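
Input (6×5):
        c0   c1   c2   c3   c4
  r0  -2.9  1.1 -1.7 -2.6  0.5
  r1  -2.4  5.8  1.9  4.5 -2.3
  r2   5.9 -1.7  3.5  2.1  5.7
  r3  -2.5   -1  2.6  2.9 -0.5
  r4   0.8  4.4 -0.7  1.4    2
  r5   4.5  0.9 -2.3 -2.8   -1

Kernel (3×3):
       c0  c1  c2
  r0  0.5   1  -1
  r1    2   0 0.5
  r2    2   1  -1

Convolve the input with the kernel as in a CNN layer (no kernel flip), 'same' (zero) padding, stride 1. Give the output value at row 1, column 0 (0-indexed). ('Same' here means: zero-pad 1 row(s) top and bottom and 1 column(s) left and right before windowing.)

6.5

The receptive field on the zero-padded input at this output position is [0 -2.9 1.1 / 0 -2.4 5.8 / 0 5.9 -1.7]. Elementwise product with the kernel and sum: 0·0.5 + -2.9·1 + 1.1·-1 + 0·2 + 5.8·0.5 + 0·2 + 5.9·1 + -1.7·-1.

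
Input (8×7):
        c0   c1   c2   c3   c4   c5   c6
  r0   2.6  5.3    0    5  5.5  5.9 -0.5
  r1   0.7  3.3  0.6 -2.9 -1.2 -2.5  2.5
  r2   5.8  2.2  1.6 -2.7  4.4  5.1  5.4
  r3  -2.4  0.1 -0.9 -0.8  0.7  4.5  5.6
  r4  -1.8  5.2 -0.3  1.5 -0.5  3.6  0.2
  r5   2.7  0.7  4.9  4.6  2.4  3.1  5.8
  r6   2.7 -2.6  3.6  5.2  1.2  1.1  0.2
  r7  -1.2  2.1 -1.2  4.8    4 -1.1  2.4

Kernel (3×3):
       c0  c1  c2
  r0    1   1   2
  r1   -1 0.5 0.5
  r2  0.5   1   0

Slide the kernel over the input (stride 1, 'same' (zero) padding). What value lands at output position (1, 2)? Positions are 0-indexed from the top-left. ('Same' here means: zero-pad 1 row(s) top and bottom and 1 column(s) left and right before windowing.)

13.55

The receptive field on the zero-padded input at this output position is [5.3 0 5 / 3.3 0.6 -2.9 / 2.2 1.6 -2.7]. Elementwise product with the kernel and sum: 5.3·1 + 0·1 + 5·2 + 3.3·-1 + 0.6·0.5 + -2.9·0.5 + 2.2·0.5 + 1.6·1.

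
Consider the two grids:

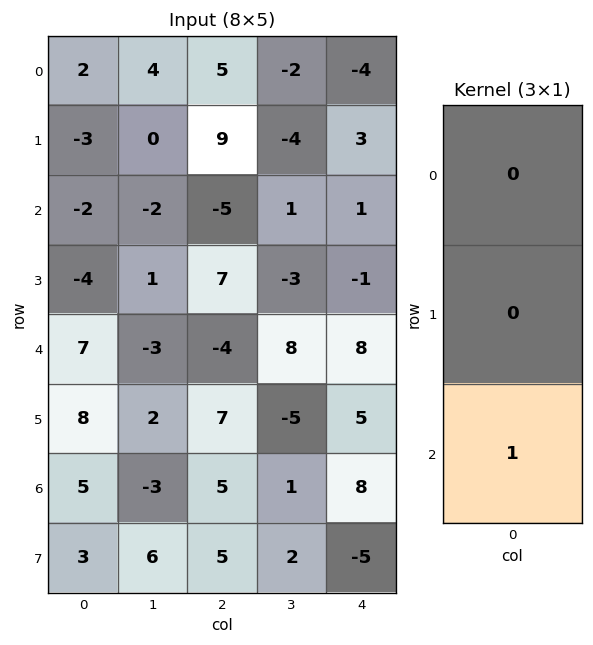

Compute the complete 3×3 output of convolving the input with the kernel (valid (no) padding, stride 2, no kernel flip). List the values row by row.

Output[0,0]: The receptive field on the input at this output position is [2 / -3 / -2]. Elementwise product with the kernel and sum: -2·1.
Output[0,1]: The receptive field on the input at this output position is [5 / 9 / -5]. Elementwise product with the kernel and sum: -5·1.

-2 -5 1
7 -4 8
5 5 8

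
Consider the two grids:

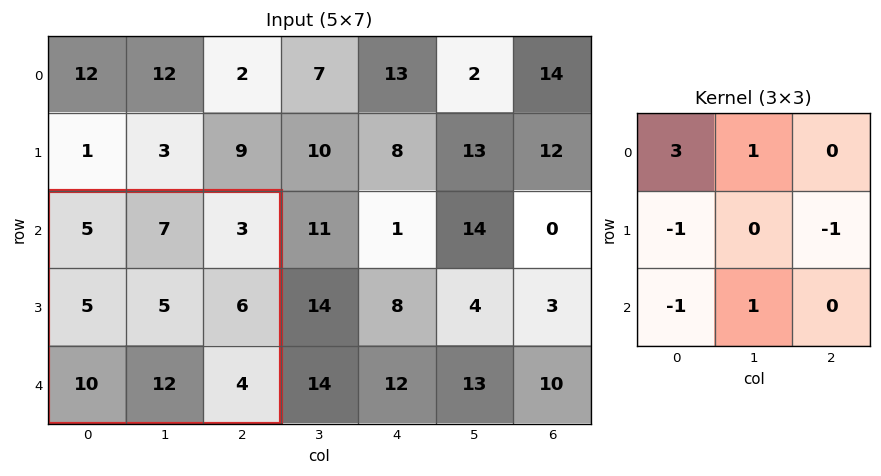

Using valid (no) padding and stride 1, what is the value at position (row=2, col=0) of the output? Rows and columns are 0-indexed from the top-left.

The receptive field on the input at this output position is [5 7 3 / 5 5 6 / 10 12 4]. Elementwise product with the kernel and sum: 5·3 + 7·1 + 5·-1 + 6·-1 + 10·-1 + 12·1.

13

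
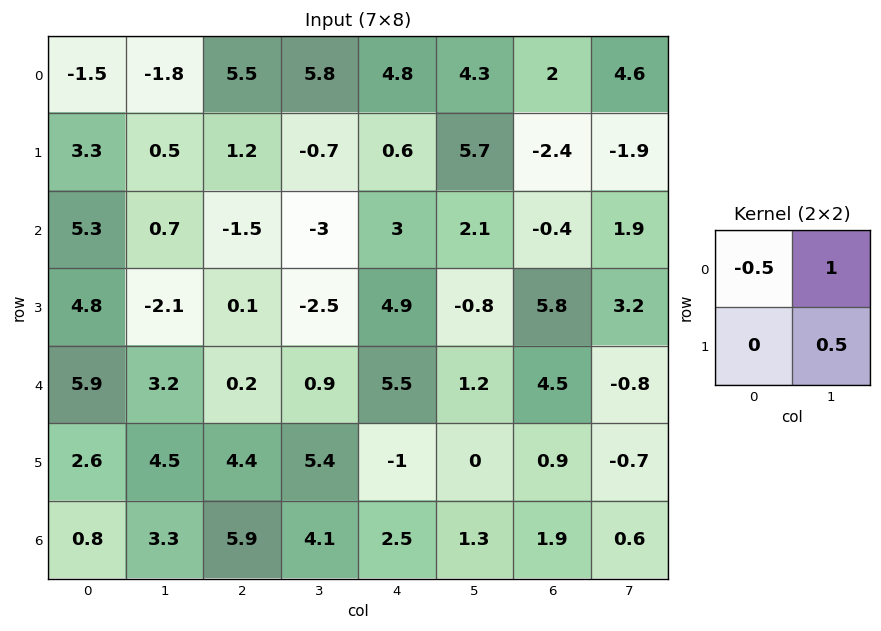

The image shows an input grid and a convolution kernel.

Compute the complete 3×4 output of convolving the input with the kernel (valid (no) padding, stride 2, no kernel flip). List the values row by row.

Output[0,0]: The receptive field on the input at this output position is [-1.5 -1.8 / 3.3 0.5]. Elementwise product with the kernel and sum: -1.5·-0.5 + -1.8·1 + 0.5·0.5.
Output[0,1]: The receptive field on the input at this output position is [5.5 5.8 / 1.2 -0.7]. Elementwise product with the kernel and sum: 5.5·-0.5 + 5.8·1 + -0.7·0.5.

-0.8 2.7 4.75 2.65
-3 -3.5 0.2 3.7
2.5 3.5 -1.55 -3.4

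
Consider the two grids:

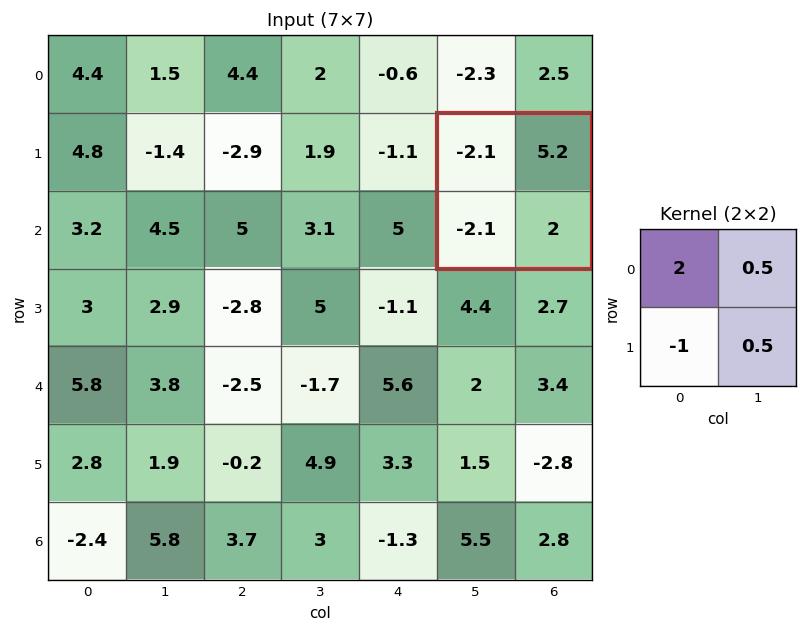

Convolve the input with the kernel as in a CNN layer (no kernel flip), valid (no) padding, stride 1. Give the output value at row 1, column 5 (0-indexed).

1.5

The receptive field on the input at this output position is [-2.1 5.2 / -2.1 2]. Elementwise product with the kernel and sum: -2.1·2 + 5.2·0.5 + -2.1·-1 + 2·0.5.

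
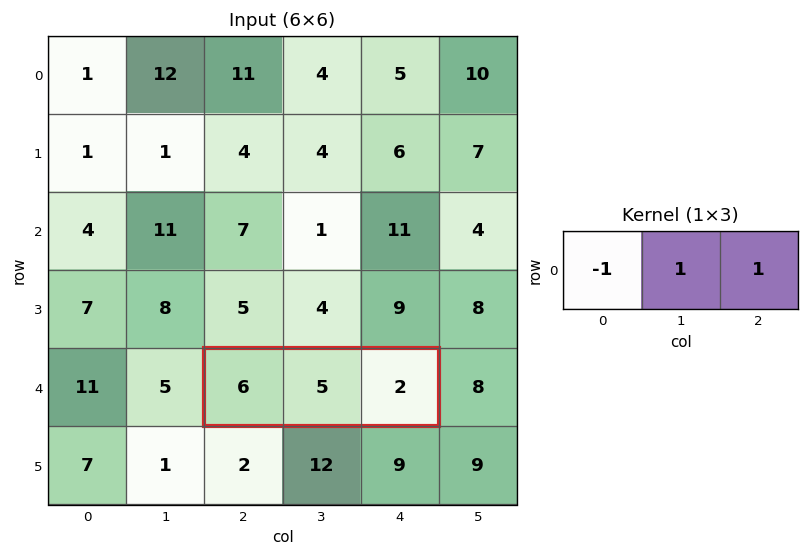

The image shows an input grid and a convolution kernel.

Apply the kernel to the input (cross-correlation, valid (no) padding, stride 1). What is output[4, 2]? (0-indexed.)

1

The receptive field on the input at this output position is [6 5 2]. Elementwise product with the kernel and sum: 6·-1 + 5·1 + 2·1.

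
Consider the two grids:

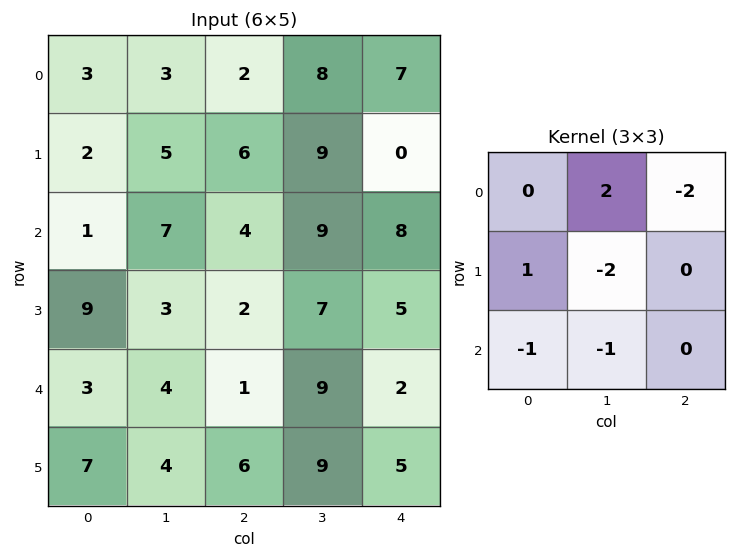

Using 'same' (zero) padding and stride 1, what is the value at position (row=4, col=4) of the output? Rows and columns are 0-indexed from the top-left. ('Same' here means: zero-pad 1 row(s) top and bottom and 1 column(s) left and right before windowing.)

The receptive field on the zero-padded input at this output position is [7 5 0 / 9 2 0 / 9 5 0]. Elementwise product with the kernel and sum: 5·2 + 0·-2 + 9·1 + 2·-2 + 9·-1 + 5·-1.

1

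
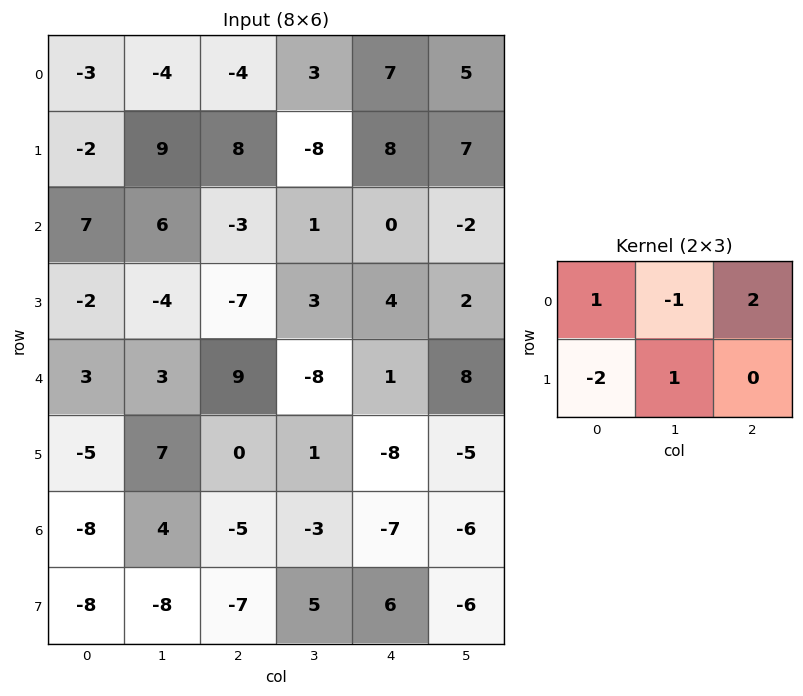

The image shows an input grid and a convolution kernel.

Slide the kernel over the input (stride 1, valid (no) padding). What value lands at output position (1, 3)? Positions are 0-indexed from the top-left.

-4

The receptive field on the input at this output position is [-8 8 7 / 1 0 -2]. Elementwise product with the kernel and sum: -8·1 + 8·-1 + 7·2 + 1·-2 + 0·1.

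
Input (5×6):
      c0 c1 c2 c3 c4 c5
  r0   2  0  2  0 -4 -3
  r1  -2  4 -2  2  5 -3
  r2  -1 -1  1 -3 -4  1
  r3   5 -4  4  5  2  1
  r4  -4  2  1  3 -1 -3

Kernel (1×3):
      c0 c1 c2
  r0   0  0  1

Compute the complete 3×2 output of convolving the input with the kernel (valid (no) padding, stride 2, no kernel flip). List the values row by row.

2 -4
1 -4
1 -1

Output[0,0]: The receptive field on the input at this output position is [2 0 2]. Elementwise product with the kernel and sum: 2·1.
Output[0,1]: The receptive field on the input at this output position is [2 0 -4]. Elementwise product with the kernel and sum: -4·1.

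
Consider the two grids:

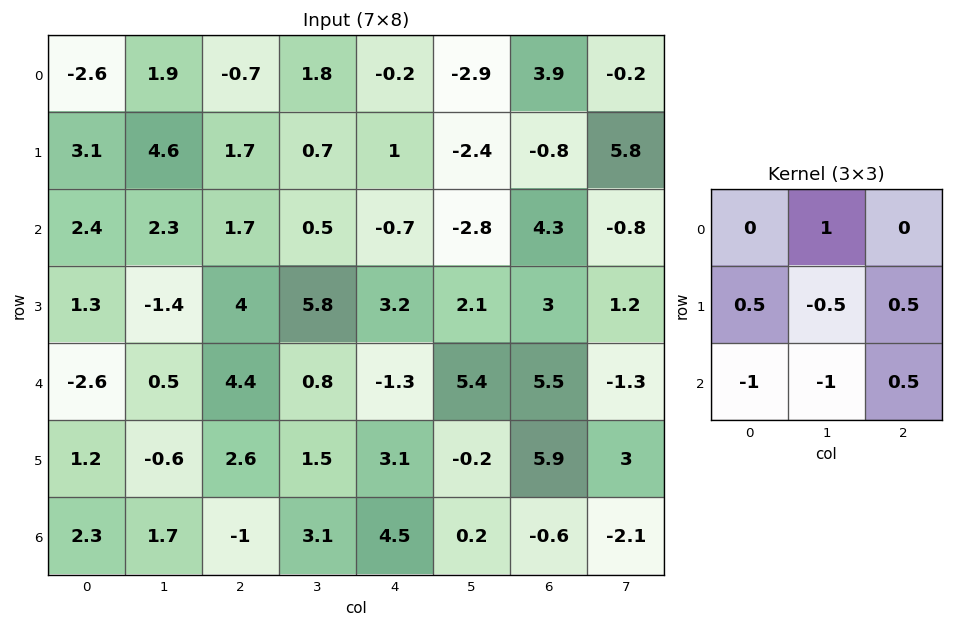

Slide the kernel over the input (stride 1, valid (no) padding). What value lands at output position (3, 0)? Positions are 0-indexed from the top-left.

-0.05

The receptive field on the input at this output position is [1.3 -1.4 4 / -2.6 0.5 4.4 / 1.2 -0.6 2.6]. Elementwise product with the kernel and sum: -1.4·1 + -2.6·0.5 + 0.5·-0.5 + 4.4·0.5 + 1.2·-1 + -0.6·-1 + 2.6·0.5.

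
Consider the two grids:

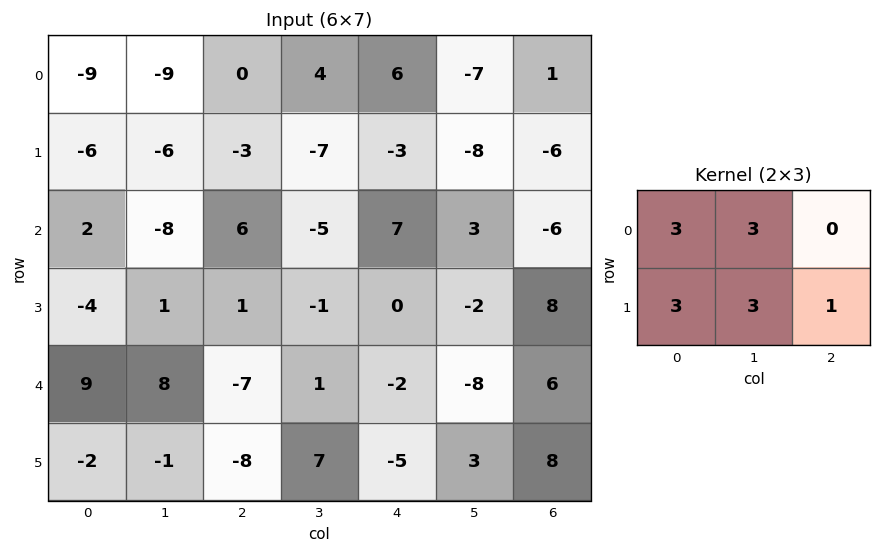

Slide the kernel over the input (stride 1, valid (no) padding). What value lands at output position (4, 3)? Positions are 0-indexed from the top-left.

6

The receptive field on the input at this output position is [1 -2 -8 / 7 -5 3]. Elementwise product with the kernel and sum: 1·3 + -2·3 + 7·3 + -5·3 + 3·1.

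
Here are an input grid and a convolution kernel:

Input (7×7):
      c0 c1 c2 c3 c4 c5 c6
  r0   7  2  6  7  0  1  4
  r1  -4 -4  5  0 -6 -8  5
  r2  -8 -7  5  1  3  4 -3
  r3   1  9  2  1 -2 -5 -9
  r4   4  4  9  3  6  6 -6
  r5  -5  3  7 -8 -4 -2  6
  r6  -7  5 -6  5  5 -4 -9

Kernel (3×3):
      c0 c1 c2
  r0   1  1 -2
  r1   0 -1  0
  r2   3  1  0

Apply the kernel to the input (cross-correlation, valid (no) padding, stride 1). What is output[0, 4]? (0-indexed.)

The receptive field on the input at this output position is [0 1 4 / -6 -8 5 / 3 4 -3]. Elementwise product with the kernel and sum: 0·1 + 1·1 + 4·-2 + -8·-1 + 3·3 + 4·1.

14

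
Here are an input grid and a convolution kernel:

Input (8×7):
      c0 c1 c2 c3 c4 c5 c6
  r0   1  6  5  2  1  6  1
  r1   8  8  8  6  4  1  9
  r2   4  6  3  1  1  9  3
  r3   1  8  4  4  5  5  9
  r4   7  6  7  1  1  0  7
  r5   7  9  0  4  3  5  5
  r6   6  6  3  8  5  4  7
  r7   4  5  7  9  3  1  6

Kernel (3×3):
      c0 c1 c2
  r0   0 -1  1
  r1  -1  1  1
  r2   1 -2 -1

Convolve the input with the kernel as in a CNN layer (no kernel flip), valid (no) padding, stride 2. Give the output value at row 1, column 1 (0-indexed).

The receptive field on the input at this output position is [3 1 1 / 4 4 5 / 7 1 1]. Elementwise product with the kernel and sum: 1·-1 + 1·1 + 4·-1 + 4·1 + 5·1 + 7·1 + 1·-2 + 1·-1.

9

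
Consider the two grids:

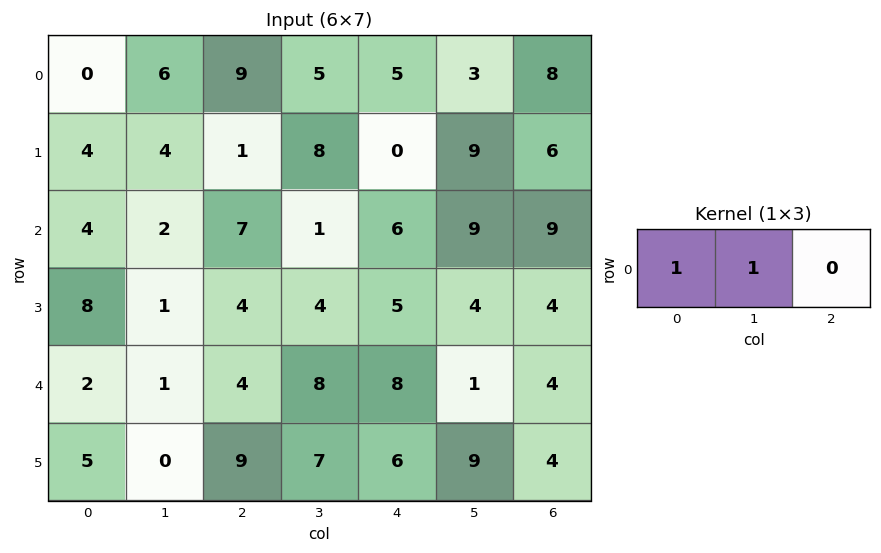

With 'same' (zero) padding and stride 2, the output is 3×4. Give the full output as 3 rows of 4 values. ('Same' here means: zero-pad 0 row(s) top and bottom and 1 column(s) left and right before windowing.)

0 15 10 11
4 9 7 18
2 5 16 5

Output[0,0]: The receptive field on the zero-padded input at this output position is [0 0 6]. Elementwise product with the kernel and sum: 0·1 + 0·1.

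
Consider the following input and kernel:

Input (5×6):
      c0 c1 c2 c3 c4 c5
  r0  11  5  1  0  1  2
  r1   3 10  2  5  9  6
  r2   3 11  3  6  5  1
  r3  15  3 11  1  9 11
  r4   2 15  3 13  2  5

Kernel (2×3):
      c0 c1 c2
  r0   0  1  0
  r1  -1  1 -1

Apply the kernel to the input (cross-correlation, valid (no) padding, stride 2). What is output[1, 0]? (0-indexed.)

-12

The receptive field on the input at this output position is [3 11 3 / 15 3 11]. Elementwise product with the kernel and sum: 11·1 + 15·-1 + 3·1 + 11·-1.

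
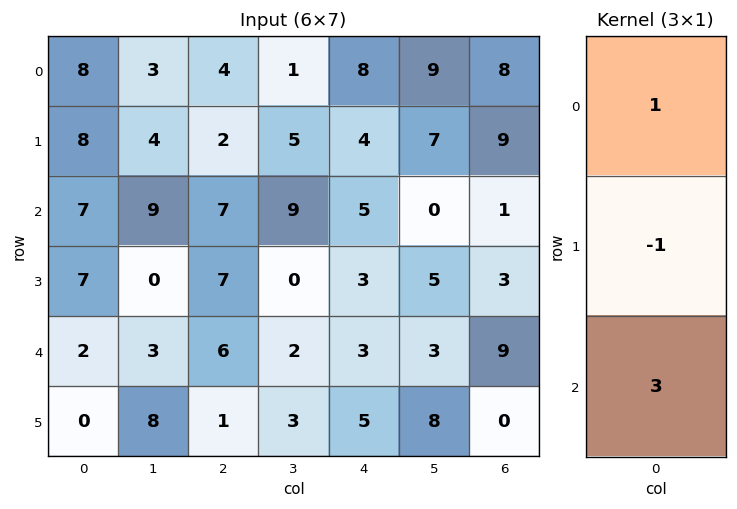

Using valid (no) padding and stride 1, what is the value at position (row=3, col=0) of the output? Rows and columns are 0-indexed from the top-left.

The receptive field on the input at this output position is [7 / 2 / 0]. Elementwise product with the kernel and sum: 7·1 + 2·-1 + 0·3.

5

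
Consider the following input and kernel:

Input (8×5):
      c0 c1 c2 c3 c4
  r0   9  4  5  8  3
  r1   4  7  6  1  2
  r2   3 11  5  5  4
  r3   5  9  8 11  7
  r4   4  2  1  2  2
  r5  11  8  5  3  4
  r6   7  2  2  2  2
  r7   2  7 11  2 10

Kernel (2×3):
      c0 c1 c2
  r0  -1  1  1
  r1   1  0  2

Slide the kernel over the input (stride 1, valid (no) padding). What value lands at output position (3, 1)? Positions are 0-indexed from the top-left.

The receptive field on the input at this output position is [9 8 11 / 2 1 2]. Elementwise product with the kernel and sum: 9·-1 + 8·1 + 11·1 + 2·1 + 2·2.

16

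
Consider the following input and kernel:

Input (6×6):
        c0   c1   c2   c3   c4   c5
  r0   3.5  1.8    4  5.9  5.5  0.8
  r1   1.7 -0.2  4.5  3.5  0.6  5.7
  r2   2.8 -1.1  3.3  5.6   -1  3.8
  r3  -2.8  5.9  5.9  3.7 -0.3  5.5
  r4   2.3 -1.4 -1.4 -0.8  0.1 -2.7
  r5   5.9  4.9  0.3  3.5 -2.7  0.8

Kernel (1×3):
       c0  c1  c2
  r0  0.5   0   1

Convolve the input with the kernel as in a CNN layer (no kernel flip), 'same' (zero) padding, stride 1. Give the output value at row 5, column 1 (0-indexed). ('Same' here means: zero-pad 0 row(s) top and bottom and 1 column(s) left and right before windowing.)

The receptive field on the zero-padded input at this output position is [5.9 4.9 0.3]. Elementwise product with the kernel and sum: 5.9·0.5 + 0.3·1.

3.25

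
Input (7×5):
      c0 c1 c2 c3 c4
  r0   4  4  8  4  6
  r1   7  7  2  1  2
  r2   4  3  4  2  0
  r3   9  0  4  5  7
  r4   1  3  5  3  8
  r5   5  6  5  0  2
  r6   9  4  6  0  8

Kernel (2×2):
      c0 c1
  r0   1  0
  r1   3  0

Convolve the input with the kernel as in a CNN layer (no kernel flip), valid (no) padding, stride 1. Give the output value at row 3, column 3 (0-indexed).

14

The receptive field on the input at this output position is [5 7 / 3 8]. Elementwise product with the kernel and sum: 5·1 + 3·3.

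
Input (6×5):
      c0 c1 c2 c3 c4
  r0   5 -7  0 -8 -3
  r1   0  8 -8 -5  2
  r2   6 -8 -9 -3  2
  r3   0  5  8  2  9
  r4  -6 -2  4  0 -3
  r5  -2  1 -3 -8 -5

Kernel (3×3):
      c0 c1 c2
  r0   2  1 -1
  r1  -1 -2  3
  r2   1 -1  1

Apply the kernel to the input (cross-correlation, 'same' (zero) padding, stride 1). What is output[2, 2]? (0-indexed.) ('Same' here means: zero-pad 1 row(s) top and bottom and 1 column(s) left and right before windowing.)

The receptive field on the zero-padded input at this output position is [8 -8 -5 / -8 -9 -3 / 5 8 2]. Elementwise product with the kernel and sum: 8·2 + -8·1 + -5·-1 + -8·-1 + -9·-2 + -3·3 + 5·1 + 8·-1 + 2·1.

29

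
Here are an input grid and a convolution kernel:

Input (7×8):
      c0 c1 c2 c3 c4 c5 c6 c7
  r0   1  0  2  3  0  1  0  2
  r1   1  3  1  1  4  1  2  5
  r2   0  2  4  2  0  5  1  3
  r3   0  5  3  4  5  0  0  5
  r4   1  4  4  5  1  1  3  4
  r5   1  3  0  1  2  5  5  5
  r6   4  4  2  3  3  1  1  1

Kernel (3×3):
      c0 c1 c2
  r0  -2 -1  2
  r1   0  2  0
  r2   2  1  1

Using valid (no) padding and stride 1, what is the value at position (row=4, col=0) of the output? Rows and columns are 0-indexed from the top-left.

The receptive field on the input at this output position is [1 4 4 / 1 3 0 / 4 4 2]. Elementwise product with the kernel and sum: 1·-2 + 4·-1 + 4·2 + 3·2 + 4·2 + 4·1 + 2·1.

22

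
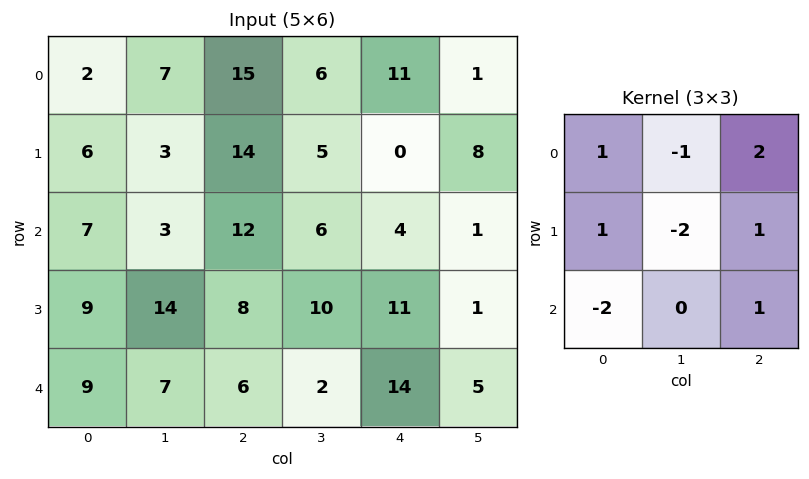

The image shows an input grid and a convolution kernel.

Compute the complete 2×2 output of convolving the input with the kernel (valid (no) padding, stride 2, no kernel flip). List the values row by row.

37 15
5 15

Output[0,0]: The receptive field on the input at this output position is [2 7 15 / 6 3 14 / 7 3 12]. Elementwise product with the kernel and sum: 2·1 + 7·-1 + 15·2 + 6·1 + 3·-2 + 14·1 + 7·-2 + 12·1.
Output[0,1]: The receptive field on the input at this output position is [15 6 11 / 14 5 0 / 12 6 4]. Elementwise product with the kernel and sum: 15·1 + 6·-1 + 11·2 + 14·1 + 5·-2 + 0·1 + 12·-2 + 4·1.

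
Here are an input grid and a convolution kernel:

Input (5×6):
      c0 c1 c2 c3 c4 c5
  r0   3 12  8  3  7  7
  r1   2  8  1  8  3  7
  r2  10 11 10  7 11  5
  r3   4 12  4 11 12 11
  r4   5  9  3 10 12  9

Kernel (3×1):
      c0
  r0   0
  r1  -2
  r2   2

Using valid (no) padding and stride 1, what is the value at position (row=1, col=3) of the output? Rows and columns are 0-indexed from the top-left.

The receptive field on the input at this output position is [8 / 7 / 11]. Elementwise product with the kernel and sum: 7·-2 + 11·2.

8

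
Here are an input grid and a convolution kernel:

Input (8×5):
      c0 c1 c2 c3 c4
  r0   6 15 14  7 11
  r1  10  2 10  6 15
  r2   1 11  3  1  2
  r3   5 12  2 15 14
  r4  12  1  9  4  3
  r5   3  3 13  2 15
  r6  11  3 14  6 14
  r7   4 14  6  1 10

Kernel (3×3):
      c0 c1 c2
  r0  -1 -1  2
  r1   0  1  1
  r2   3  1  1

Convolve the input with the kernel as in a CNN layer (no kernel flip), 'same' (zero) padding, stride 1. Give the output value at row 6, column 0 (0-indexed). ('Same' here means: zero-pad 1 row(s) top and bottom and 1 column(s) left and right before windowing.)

35

The receptive field on the zero-padded input at this output position is [0 3 3 / 0 11 3 / 0 4 14]. Elementwise product with the kernel and sum: 0·-1 + 3·-1 + 3·2 + 11·1 + 3·1 + 0·3 + 4·1 + 14·1.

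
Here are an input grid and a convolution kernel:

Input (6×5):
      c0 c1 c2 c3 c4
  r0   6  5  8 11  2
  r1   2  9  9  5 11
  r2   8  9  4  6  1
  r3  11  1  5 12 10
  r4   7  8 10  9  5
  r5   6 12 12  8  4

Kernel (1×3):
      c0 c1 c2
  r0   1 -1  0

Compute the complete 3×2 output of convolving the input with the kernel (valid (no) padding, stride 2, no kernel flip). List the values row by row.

1 -3
-1 -2
-1 1

Output[0,0]: The receptive field on the input at this output position is [6 5 8]. Elementwise product with the kernel and sum: 6·1 + 5·-1.
Output[0,1]: The receptive field on the input at this output position is [8 11 2]. Elementwise product with the kernel and sum: 8·1 + 11·-1.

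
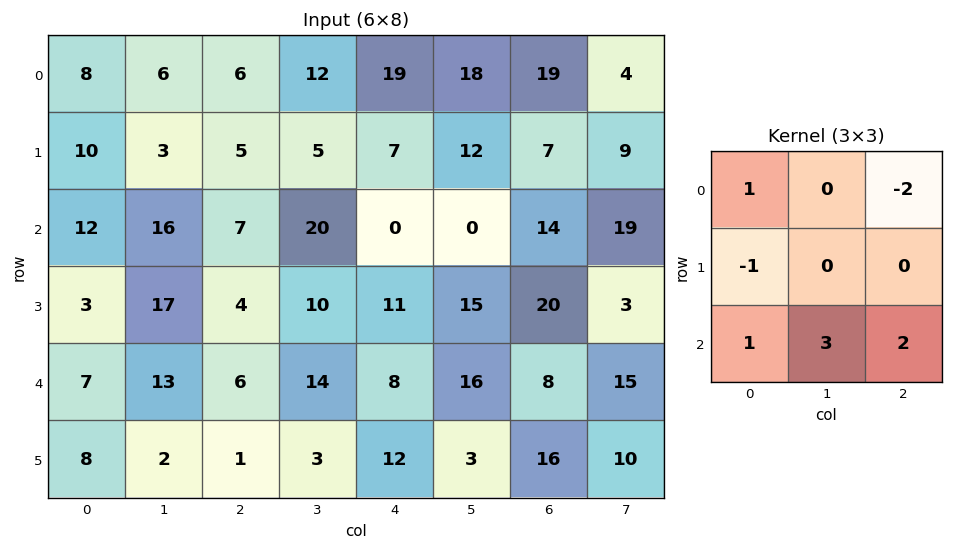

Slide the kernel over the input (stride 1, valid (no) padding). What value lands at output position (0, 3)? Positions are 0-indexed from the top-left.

The receptive field on the input at this output position is [12 19 18 / 5 7 12 / 20 0 0]. Elementwise product with the kernel and sum: 12·1 + 18·-2 + 5·-1 + 20·1 + 0·3 + 0·2.

-9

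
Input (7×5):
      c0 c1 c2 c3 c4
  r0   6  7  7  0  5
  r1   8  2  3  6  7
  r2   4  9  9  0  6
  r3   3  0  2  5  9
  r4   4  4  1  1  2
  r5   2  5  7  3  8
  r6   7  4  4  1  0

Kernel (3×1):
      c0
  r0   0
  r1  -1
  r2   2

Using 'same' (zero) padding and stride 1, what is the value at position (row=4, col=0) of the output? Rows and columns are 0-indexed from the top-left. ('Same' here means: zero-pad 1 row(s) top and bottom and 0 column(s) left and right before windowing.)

The receptive field on the zero-padded input at this output position is [3 / 4 / 2]. Elementwise product with the kernel and sum: 4·-1 + 2·2.

0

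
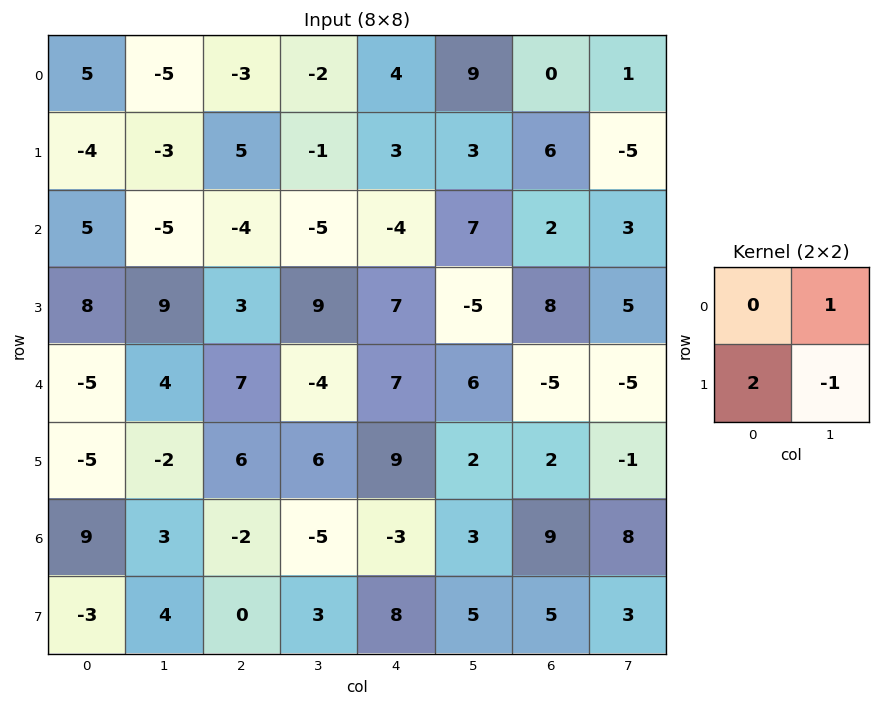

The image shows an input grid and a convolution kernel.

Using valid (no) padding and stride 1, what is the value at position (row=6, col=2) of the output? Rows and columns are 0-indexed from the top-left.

-8

The receptive field on the input at this output position is [-2 -5 / 0 3]. Elementwise product with the kernel and sum: -5·1 + 0·2 + 3·-1.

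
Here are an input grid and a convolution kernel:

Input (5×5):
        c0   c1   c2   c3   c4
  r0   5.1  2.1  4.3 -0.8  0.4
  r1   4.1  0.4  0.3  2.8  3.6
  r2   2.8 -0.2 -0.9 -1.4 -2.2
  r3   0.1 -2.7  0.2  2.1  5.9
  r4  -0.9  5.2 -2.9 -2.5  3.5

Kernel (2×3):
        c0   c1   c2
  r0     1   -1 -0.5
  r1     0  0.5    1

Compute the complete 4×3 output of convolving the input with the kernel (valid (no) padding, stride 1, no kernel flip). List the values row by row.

1.35 1.15 9.9
2.55 -3.15 -7.2
2.3 3.6 8.55
2.4 -7.9 -2.6

Output[0,0]: The receptive field on the input at this output position is [5.1 2.1 4.3 / 4.1 0.4 0.3]. Elementwise product with the kernel and sum: 5.1·1 + 2.1·-1 + 4.3·-0.5 + 0.4·0.5 + 0.3·1.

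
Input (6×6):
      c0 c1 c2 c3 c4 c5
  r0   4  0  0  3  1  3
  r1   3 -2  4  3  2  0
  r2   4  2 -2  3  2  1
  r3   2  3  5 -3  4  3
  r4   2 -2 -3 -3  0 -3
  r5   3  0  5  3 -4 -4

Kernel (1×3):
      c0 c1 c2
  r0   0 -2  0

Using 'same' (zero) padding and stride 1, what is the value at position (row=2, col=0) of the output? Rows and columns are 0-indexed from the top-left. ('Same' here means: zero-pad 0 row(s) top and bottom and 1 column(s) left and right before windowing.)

The receptive field on the zero-padded input at this output position is [0 4 2]. Elementwise product with the kernel and sum: 4·-2.

-8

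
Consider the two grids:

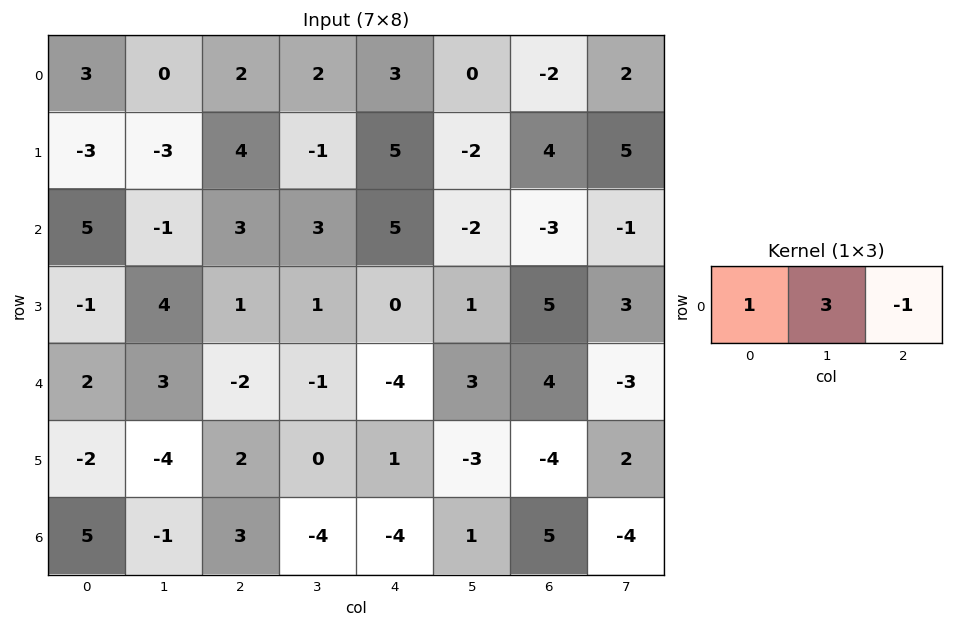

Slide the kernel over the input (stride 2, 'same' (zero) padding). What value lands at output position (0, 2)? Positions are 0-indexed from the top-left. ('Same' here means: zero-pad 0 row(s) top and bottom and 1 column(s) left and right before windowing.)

The receptive field on the zero-padded input at this output position is [2 3 0]. Elementwise product with the kernel and sum: 2·1 + 3·3 + 0·-1.

11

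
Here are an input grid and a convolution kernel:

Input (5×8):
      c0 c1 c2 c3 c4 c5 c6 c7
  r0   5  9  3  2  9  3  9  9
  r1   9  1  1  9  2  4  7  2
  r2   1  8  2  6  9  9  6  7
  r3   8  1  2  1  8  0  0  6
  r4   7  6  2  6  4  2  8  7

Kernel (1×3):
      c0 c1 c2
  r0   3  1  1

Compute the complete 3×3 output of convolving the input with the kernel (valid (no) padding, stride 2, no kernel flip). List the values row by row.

27 20 39
13 21 42
29 16 22

Output[0,0]: The receptive field on the input at this output position is [5 9 3]. Elementwise product with the kernel and sum: 5·3 + 9·1 + 3·1.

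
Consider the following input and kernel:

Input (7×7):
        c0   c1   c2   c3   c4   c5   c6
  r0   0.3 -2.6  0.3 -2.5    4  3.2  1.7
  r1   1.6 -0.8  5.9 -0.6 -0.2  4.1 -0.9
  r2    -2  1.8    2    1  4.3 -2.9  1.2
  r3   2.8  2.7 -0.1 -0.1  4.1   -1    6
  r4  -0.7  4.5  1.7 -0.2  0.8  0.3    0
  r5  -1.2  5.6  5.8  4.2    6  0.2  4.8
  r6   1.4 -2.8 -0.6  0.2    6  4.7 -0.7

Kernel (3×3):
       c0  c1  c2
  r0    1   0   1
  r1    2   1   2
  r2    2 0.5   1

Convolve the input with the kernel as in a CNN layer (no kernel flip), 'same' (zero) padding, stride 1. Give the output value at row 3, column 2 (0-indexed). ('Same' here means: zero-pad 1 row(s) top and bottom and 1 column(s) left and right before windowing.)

The receptive field on the zero-padded input at this output position is [1.8 2 1 / 2.7 -0.1 -0.1 / 4.5 1.7 -0.2]. Elementwise product with the kernel and sum: 1.8·1 + 1·1 + 2.7·2 + -0.1·1 + -0.1·2 + 4.5·2 + 1.7·0.5 + -0.2·1.

17.55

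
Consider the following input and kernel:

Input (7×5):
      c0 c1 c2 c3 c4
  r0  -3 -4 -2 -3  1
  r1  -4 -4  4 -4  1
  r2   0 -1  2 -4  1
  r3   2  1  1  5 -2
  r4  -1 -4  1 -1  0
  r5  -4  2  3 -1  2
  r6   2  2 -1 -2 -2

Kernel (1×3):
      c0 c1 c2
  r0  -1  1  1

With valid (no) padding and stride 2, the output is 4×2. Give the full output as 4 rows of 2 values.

Output[0,0]: The receptive field on the input at this output position is [-3 -4 -2]. Elementwise product with the kernel and sum: -3·-1 + -4·1 + -2·1.

-3 0
1 -5
-2 -2
-1 -3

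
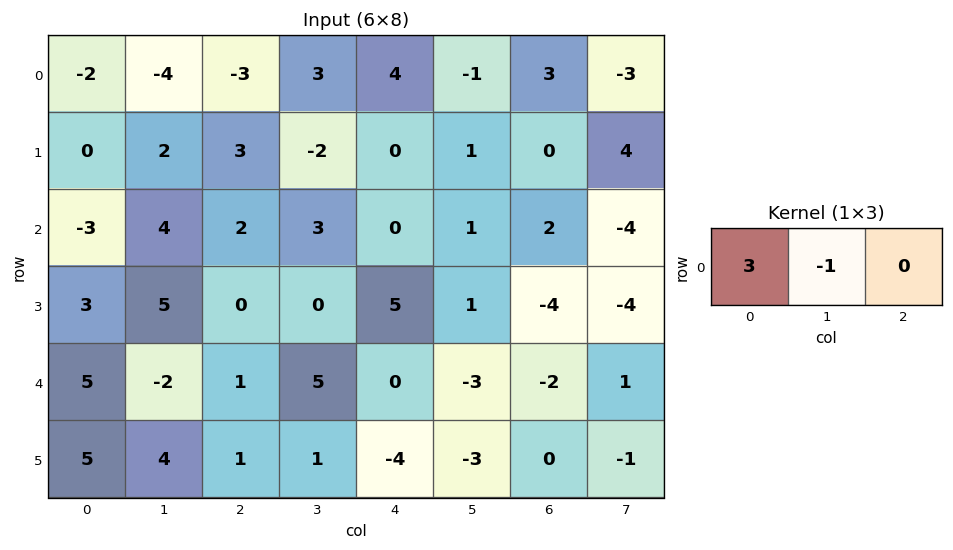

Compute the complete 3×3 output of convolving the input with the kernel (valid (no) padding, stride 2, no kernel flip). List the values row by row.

-2 -12 13
-13 3 -1
17 -2 3

Output[0,0]: The receptive field on the input at this output position is [-2 -4 -3]. Elementwise product with the kernel and sum: -2·3 + -4·-1.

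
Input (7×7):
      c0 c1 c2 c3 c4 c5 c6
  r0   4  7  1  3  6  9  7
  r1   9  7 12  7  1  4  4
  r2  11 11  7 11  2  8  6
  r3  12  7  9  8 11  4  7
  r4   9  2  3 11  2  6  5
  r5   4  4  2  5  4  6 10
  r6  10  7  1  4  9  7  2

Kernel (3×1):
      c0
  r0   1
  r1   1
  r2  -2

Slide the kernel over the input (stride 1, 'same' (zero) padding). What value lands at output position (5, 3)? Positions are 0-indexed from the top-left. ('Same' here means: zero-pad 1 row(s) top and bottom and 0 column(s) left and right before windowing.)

8

The receptive field on the zero-padded input at this output position is [11 / 5 / 4]. Elementwise product with the kernel and sum: 11·1 + 5·1 + 4·-2.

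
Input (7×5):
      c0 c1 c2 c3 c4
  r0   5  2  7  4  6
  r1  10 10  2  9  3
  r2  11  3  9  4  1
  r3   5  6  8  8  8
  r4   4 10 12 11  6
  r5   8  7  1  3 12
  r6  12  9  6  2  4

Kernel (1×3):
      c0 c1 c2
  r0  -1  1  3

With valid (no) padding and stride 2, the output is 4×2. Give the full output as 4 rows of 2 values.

Output[0,0]: The receptive field on the input at this output position is [5 2 7]. Elementwise product with the kernel and sum: 5·-1 + 2·1 + 7·3.
Output[0,1]: The receptive field on the input at this output position is [7 4 6]. Elementwise product with the kernel and sum: 7·-1 + 4·1 + 6·3.

18 15
19 -2
42 17
15 8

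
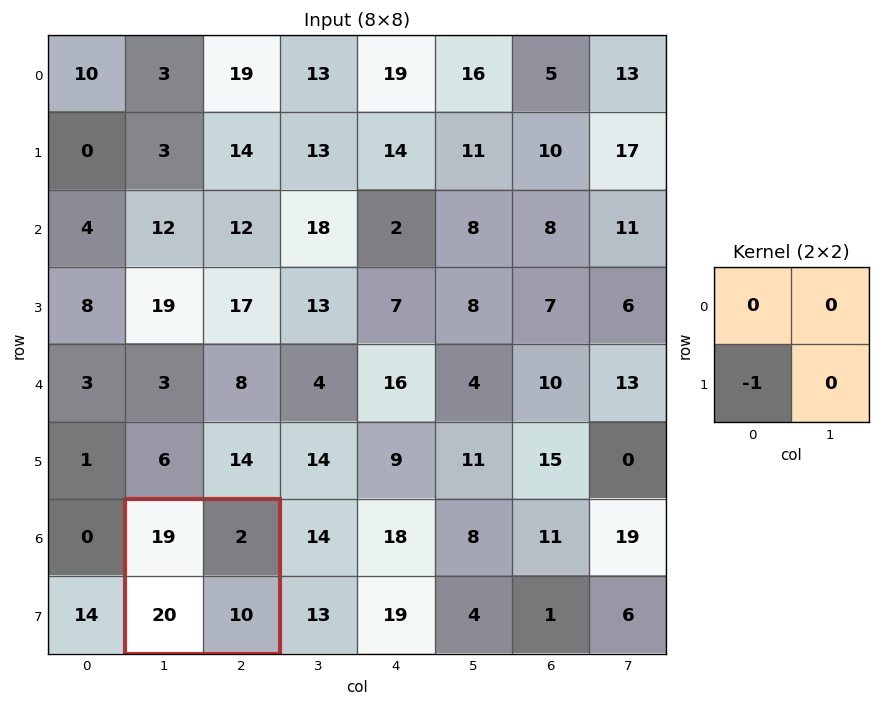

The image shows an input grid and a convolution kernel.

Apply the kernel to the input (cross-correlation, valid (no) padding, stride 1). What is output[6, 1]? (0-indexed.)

The receptive field on the input at this output position is [19 2 / 20 10]. Elementwise product with the kernel and sum: 20·-1.

-20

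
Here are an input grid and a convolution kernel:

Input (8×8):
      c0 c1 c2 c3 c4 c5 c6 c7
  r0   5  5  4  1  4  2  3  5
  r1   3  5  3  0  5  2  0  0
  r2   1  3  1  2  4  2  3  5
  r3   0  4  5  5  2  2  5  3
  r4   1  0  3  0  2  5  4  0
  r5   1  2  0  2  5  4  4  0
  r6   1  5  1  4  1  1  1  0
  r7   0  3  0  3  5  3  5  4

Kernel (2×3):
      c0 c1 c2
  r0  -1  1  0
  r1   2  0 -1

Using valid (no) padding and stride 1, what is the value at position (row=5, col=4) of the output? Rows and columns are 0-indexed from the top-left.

0

The receptive field on the input at this output position is [5 4 4 / 1 1 1]. Elementwise product with the kernel and sum: 5·-1 + 4·1 + 1·2 + 1·-1.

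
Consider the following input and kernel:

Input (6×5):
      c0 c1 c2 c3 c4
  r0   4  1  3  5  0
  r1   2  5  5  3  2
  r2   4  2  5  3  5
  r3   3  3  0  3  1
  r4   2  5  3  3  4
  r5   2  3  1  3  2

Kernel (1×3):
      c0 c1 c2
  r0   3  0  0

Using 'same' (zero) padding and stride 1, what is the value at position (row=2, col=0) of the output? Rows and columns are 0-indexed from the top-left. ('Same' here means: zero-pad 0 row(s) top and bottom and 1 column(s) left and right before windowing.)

The receptive field on the zero-padded input at this output position is [0 4 2]. Elementwise product with the kernel and sum: 0·3.

0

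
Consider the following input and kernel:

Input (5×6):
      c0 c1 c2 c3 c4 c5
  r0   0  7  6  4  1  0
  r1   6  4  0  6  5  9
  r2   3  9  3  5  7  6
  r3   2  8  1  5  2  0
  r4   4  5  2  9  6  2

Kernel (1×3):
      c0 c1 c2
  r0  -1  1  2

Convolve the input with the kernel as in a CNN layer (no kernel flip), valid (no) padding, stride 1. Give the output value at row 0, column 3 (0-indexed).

The receptive field on the input at this output position is [4 1 0]. Elementwise product with the kernel and sum: 4·-1 + 1·1 + 0·2.

-3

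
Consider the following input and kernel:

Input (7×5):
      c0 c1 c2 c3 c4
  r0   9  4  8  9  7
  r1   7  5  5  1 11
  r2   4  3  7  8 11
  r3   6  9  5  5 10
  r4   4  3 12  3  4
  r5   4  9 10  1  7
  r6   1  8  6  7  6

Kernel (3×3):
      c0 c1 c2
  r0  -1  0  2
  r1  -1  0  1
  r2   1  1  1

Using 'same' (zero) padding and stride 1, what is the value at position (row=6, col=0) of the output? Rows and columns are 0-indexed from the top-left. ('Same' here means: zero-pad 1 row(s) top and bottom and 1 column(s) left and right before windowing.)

26

The receptive field on the zero-padded input at this output position is [0 4 9 / 0 1 8 / 0 0 0]. Elementwise product with the kernel and sum: 0·-1 + 9·2 + 0·-1 + 8·1 + 0·1 + 0·1 + 0·1.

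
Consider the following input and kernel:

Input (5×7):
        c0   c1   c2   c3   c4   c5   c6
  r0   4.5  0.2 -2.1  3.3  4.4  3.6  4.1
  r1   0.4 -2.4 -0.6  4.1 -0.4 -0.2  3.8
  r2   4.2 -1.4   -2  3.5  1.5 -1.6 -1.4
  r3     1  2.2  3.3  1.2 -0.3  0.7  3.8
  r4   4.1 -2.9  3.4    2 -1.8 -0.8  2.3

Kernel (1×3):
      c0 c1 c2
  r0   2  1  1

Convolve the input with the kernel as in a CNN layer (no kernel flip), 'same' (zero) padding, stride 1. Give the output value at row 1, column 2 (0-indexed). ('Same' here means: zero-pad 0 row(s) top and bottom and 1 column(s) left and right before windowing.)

-1.3

The receptive field on the zero-padded input at this output position is [-2.4 -0.6 4.1]. Elementwise product with the kernel and sum: -2.4·2 + -0.6·1 + 4.1·1.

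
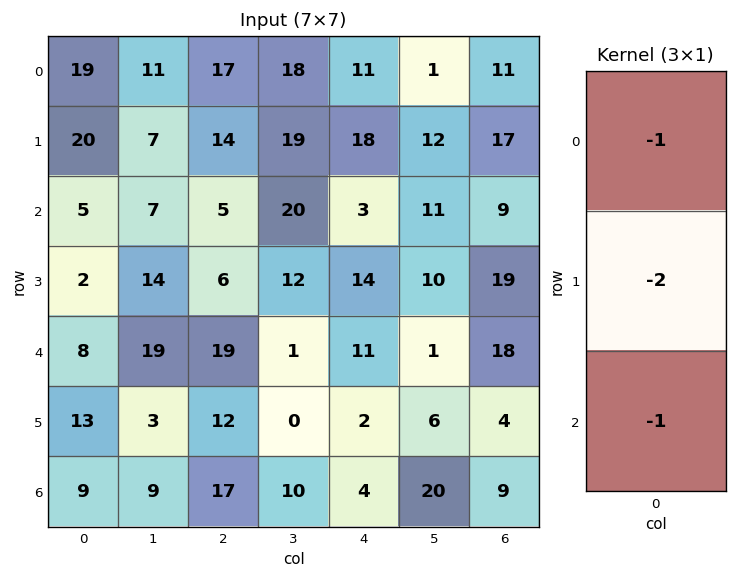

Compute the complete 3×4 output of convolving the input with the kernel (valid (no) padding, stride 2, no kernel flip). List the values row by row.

Output[0,0]: The receptive field on the input at this output position is [19 / 20 / 5]. Elementwise product with the kernel and sum: 19·-1 + 20·-2 + 5·-1.
Output[0,1]: The receptive field on the input at this output position is [17 / 14 / 5]. Elementwise product with the kernel and sum: 17·-1 + 14·-2 + 5·-1.

-64 -50 -50 -54
-17 -36 -42 -65
-43 -60 -19 -35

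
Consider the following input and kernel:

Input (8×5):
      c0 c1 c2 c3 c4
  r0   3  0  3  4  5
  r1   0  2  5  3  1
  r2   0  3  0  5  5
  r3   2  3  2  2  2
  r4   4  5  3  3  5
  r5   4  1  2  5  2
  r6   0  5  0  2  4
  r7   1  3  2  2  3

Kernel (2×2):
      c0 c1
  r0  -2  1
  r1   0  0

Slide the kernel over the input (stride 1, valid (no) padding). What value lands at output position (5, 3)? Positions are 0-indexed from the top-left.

-8

The receptive field on the input at this output position is [5 2 / 2 4]. Elementwise product with the kernel and sum: 5·-2 + 2·1.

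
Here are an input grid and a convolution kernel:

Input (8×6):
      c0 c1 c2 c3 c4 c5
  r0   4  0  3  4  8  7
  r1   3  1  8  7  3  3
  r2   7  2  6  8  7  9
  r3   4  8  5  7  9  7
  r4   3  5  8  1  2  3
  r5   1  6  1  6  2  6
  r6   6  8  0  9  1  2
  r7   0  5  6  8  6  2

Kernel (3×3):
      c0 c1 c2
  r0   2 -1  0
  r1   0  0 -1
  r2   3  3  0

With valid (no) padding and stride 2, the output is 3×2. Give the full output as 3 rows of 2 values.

Output[0,0]: The receptive field on the input at this output position is [4 0 3 / 3 1 8 / 7 2 6]. Elementwise product with the kernel and sum: 4·2 + 0·-1 + 8·-1 + 7·3 + 2·3.
Output[0,1]: The receptive field on the input at this output position is [3 4 8 / 8 7 3 / 6 8 7]. Elementwise product with the kernel and sum: 3·2 + 4·-1 + 3·-1 + 6·3 + 8·3.

27 41
31 22
42 40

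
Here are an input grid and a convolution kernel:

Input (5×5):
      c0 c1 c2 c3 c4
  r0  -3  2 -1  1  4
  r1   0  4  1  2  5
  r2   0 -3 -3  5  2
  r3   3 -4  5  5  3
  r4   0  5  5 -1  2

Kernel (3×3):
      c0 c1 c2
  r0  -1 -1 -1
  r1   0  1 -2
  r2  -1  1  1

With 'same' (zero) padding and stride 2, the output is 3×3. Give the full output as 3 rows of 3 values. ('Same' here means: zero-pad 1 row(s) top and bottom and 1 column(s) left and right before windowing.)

-3 -4 7
1 -6 -7
-9 1 -6

Output[0,0]: The receptive field on the zero-padded input at this output position is [0 0 0 / 0 -3 2 / 0 0 4]. Elementwise product with the kernel and sum: 0·-1 + 0·-1 + 0·-1 + -3·1 + 2·-2 + 0·-1 + 0·1 + 4·1.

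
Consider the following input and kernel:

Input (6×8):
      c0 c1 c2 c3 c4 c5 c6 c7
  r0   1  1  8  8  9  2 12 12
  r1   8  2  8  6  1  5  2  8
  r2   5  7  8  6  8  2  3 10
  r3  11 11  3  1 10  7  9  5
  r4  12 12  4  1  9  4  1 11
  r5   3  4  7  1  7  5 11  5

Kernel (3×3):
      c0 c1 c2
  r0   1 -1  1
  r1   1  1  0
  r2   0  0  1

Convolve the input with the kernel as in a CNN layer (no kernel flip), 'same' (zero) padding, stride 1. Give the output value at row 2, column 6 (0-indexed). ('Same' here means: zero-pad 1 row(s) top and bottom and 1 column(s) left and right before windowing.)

21

The receptive field on the zero-padded input at this output position is [5 2 8 / 2 3 10 / 7 9 5]. Elementwise product with the kernel and sum: 5·1 + 2·-1 + 8·1 + 2·1 + 3·1 + 5·1.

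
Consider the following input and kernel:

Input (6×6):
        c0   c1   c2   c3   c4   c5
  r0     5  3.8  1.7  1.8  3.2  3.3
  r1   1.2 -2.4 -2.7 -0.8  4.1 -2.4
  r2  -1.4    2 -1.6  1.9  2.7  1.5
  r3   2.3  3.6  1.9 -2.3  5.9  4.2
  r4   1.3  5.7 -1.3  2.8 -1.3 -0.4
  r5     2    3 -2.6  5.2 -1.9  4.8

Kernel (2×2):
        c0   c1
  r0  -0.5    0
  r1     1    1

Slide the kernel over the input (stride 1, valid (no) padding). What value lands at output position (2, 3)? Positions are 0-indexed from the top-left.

The receptive field on the input at this output position is [1.9 2.7 / -2.3 5.9]. Elementwise product with the kernel and sum: 1.9·-0.5 + -2.3·1 + 5.9·1.

2.65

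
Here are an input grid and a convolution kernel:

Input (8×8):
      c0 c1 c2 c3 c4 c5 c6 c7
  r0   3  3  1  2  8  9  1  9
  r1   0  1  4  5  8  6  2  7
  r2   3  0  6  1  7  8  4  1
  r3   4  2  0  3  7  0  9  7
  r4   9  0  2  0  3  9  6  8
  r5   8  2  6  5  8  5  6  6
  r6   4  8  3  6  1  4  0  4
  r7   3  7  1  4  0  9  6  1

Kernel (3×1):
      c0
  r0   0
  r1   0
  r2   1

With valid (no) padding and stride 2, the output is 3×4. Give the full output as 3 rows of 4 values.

3 6 7 4
9 2 3 6
4 3 1 0

Output[0,0]: The receptive field on the input at this output position is [3 / 0 / 3]. Elementwise product with the kernel and sum: 3·1.
Output[0,1]: The receptive field on the input at this output position is [1 / 4 / 6]. Elementwise product with the kernel and sum: 6·1.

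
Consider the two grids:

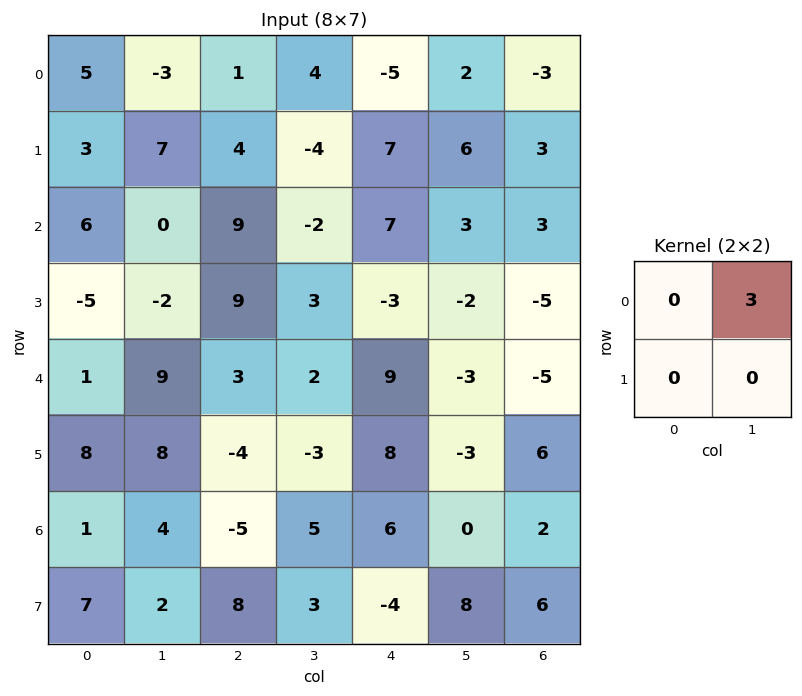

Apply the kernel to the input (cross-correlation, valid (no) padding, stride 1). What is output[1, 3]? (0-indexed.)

21

The receptive field on the input at this output position is [-4 7 / -2 7]. Elementwise product with the kernel and sum: 7·3.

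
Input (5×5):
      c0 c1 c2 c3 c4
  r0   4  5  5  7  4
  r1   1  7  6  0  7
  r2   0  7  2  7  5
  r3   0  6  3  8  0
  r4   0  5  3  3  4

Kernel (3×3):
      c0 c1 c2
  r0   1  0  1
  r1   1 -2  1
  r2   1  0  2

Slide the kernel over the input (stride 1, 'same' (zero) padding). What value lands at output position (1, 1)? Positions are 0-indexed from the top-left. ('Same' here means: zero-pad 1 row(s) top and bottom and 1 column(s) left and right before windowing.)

The receptive field on the zero-padded input at this output position is [4 5 5 / 1 7 6 / 0 7 2]. Elementwise product with the kernel and sum: 4·1 + 5·1 + 1·1 + 7·-2 + 6·1 + 0·1 + 2·2.

6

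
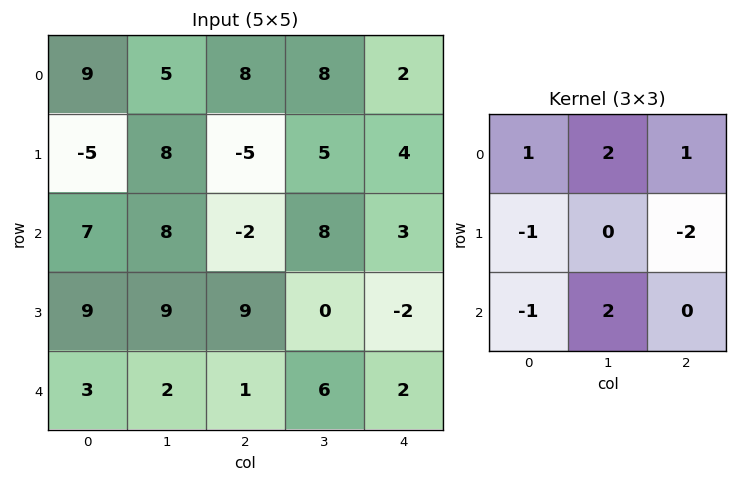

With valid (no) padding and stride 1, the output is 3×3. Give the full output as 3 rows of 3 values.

51 -1 41
12 -12 -4
-5 3 23

Output[0,0]: The receptive field on the input at this output position is [9 5 8 / -5 8 -5 / 7 8 -2]. Elementwise product with the kernel and sum: 9·1 + 5·2 + 8·1 + -5·-1 + -5·-2 + 7·-1 + 8·2.
Output[0,1]: The receptive field on the input at this output position is [5 8 8 / 8 -5 5 / 8 -2 8]. Elementwise product with the kernel and sum: 5·1 + 8·2 + 8·1 + 8·-1 + 5·-2 + 8·-1 + -2·2.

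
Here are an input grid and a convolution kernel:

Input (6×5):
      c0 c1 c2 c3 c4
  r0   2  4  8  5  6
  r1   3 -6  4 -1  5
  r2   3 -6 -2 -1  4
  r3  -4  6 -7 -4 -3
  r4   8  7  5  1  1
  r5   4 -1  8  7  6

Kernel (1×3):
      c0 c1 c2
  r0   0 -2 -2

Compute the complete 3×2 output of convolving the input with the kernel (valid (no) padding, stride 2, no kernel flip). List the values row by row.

-24 -22
16 -6
-24 -4

Output[0,0]: The receptive field on the input at this output position is [2 4 8]. Elementwise product with the kernel and sum: 4·-2 + 8·-2.
Output[0,1]: The receptive field on the input at this output position is [8 5 6]. Elementwise product with the kernel and sum: 5·-2 + 6·-2.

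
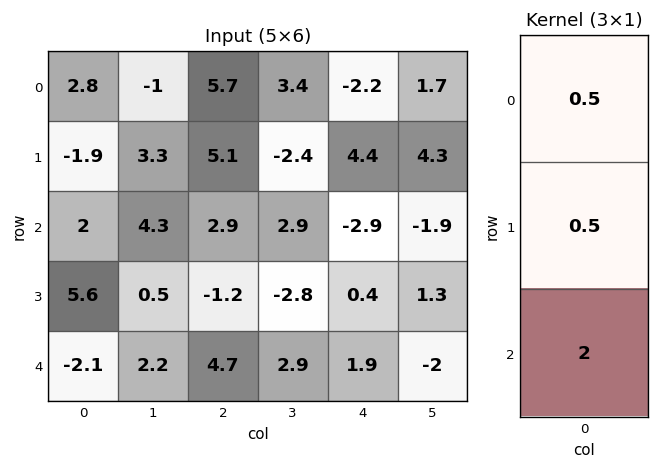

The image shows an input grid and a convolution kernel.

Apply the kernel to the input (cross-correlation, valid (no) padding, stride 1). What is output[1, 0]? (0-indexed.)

The receptive field on the input at this output position is [-1.9 / 2 / 5.6]. Elementwise product with the kernel and sum: -1.9·0.5 + 2·0.5 + 5.6·2.

11.25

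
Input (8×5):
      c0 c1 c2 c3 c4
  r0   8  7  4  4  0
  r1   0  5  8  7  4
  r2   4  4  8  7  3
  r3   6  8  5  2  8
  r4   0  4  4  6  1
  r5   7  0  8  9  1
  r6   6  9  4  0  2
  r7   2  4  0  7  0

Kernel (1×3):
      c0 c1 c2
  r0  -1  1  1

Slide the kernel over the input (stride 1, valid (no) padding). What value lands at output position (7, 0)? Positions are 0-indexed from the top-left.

The receptive field on the input at this output position is [2 4 0]. Elementwise product with the kernel and sum: 2·-1 + 4·1 + 0·1.

2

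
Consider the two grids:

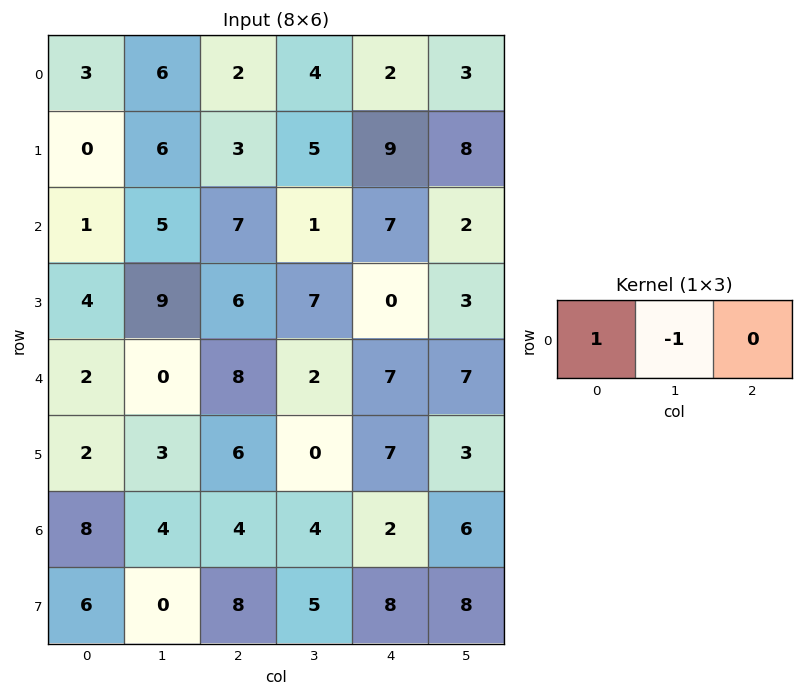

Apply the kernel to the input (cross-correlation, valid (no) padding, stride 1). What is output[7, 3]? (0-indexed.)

-3

The receptive field on the input at this output position is [5 8 8]. Elementwise product with the kernel and sum: 5·1 + 8·-1.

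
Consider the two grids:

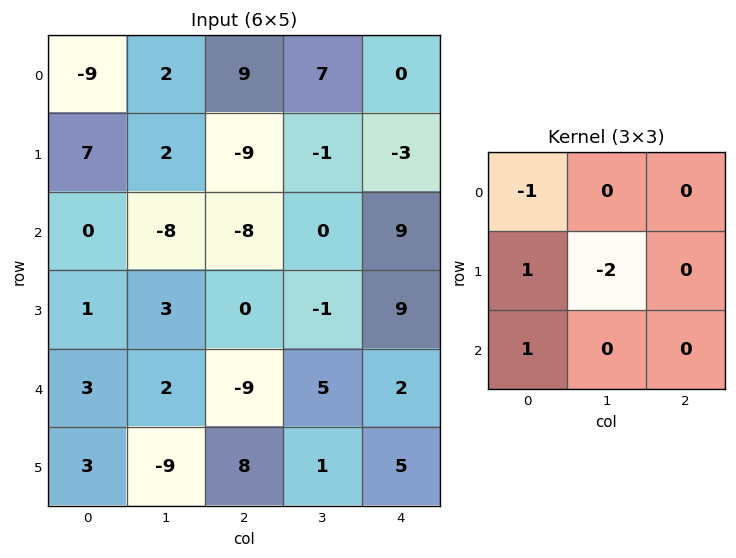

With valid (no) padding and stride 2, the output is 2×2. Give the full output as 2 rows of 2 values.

Output[0,0]: The receptive field on the input at this output position is [-9 2 9 / 7 2 -9 / 0 -8 -8]. Elementwise product with the kernel and sum: -9·-1 + 7·1 + 2·-2 + 0·1.

12 -24
-2 1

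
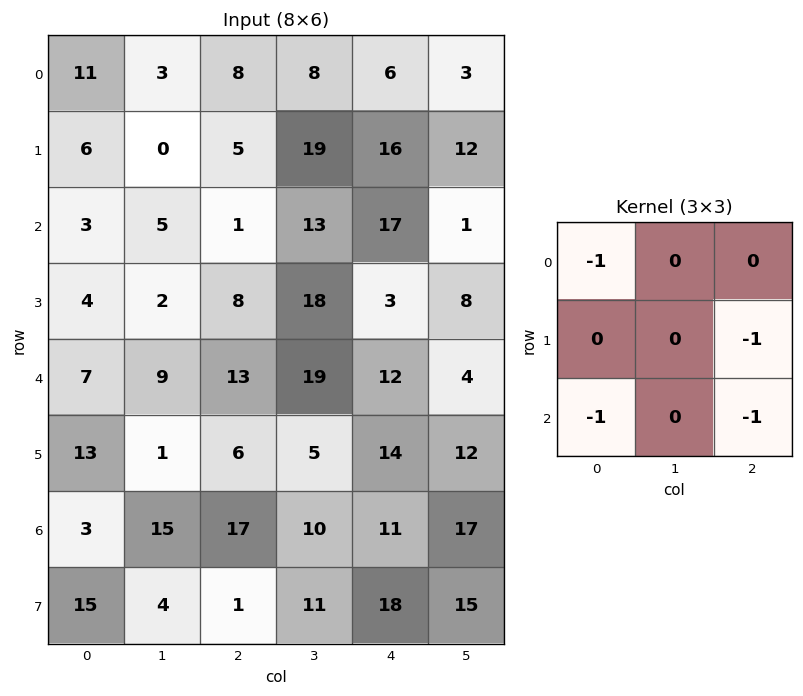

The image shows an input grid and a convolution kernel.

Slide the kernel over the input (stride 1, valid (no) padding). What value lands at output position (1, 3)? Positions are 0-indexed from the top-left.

-46

The receptive field on the input at this output position is [19 16 12 / 13 17 1 / 18 3 8]. Elementwise product with the kernel and sum: 19·-1 + 1·-1 + 18·-1 + 8·-1.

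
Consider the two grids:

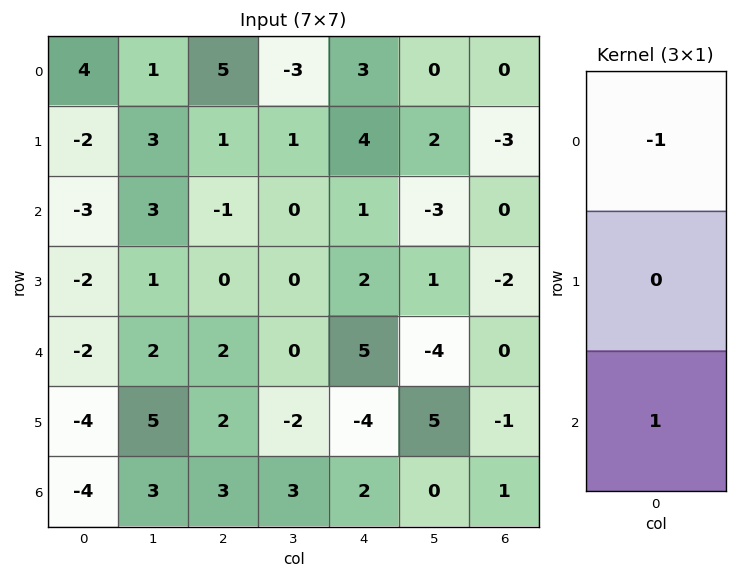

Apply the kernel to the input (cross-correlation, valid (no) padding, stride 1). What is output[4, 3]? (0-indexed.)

3

The receptive field on the input at this output position is [0 / -2 / 3]. Elementwise product with the kernel and sum: 0·-1 + 3·1.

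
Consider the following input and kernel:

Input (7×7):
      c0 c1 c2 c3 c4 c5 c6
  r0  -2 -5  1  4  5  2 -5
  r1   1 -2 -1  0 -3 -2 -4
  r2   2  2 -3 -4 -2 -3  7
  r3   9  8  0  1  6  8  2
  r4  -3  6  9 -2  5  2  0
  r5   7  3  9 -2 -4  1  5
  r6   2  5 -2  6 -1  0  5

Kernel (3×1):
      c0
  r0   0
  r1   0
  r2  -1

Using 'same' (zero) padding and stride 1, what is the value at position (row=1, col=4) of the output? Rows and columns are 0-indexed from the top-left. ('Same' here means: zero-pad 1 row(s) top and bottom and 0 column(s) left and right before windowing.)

2

The receptive field on the zero-padded input at this output position is [5 / -3 / -2]. Elementwise product with the kernel and sum: -2·-1.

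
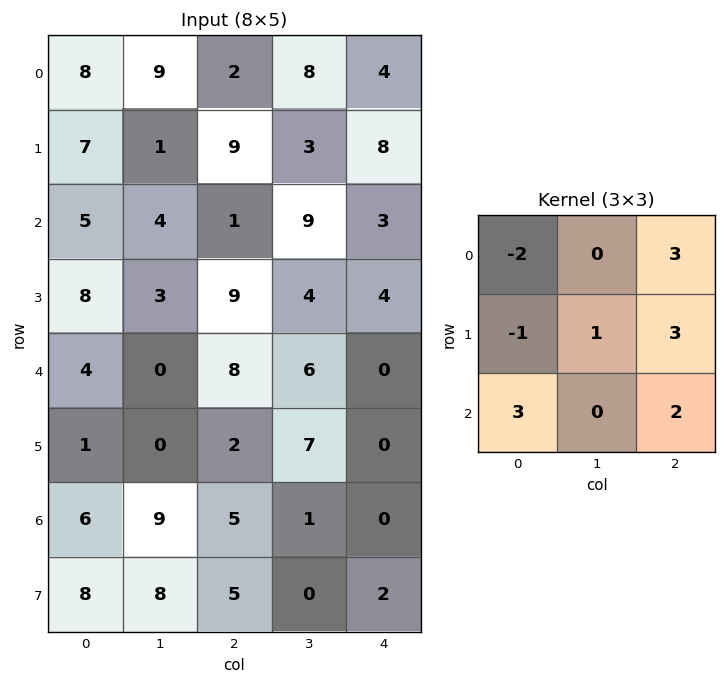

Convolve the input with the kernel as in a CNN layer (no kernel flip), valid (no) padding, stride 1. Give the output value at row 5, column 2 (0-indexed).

The receptive field on the input at this output position is [2 7 0 / 5 1 0 / 5 0 2]. Elementwise product with the kernel and sum: 2·-2 + 0·3 + 5·-1 + 1·1 + 0·3 + 5·3 + 2·2.

11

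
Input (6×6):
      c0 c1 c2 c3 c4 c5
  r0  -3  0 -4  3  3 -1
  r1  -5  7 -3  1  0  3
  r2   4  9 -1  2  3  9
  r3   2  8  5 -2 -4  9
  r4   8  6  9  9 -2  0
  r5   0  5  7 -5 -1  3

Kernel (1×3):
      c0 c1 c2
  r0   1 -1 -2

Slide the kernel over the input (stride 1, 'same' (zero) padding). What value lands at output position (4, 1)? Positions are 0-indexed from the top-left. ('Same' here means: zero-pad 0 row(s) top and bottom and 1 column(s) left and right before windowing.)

The receptive field on the zero-padded input at this output position is [8 6 9]. Elementwise product with the kernel and sum: 8·1 + 6·-1 + 9·-2.

-16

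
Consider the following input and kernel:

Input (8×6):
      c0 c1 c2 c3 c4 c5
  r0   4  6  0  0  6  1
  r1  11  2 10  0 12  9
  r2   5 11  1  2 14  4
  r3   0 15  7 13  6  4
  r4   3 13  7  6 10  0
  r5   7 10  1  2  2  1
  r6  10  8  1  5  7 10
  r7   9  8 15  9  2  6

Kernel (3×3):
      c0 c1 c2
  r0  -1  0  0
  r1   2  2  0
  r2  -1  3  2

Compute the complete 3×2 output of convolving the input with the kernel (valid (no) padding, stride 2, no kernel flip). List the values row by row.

52 53
75 70
47 27

Output[0,0]: The receptive field on the input at this output position is [4 6 0 / 11 2 10 / 5 11 1]. Elementwise product with the kernel and sum: 4·-1 + 11·2 + 2·2 + 5·-1 + 11·3 + 1·2.
Output[0,1]: The receptive field on the input at this output position is [0 0 6 / 10 0 12 / 1 2 14]. Elementwise product with the kernel and sum: 0·-1 + 10·2 + 0·2 + 1·-1 + 2·3 + 14·2.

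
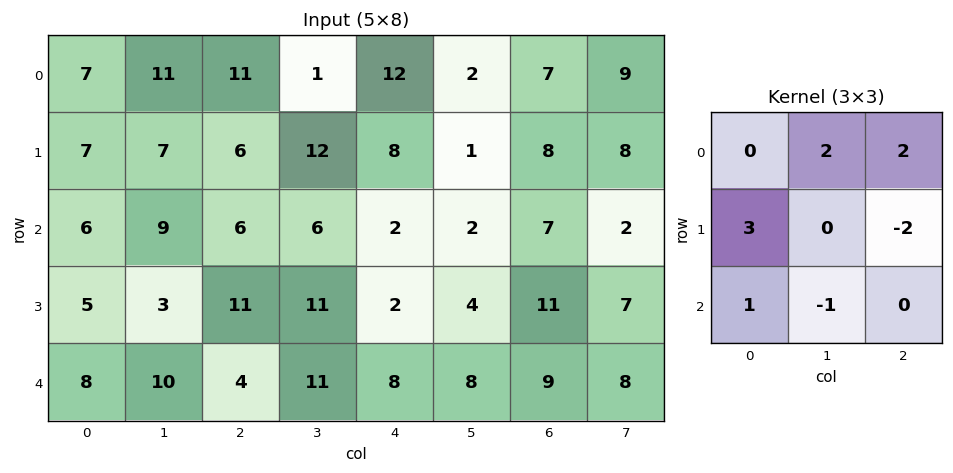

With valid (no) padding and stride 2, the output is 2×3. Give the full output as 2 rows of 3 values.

50 28 26
21 38 2

Output[0,0]: The receptive field on the input at this output position is [7 11 11 / 7 7 6 / 6 9 6]. Elementwise product with the kernel and sum: 11·2 + 11·2 + 7·3 + 6·-2 + 6·1 + 9·-1.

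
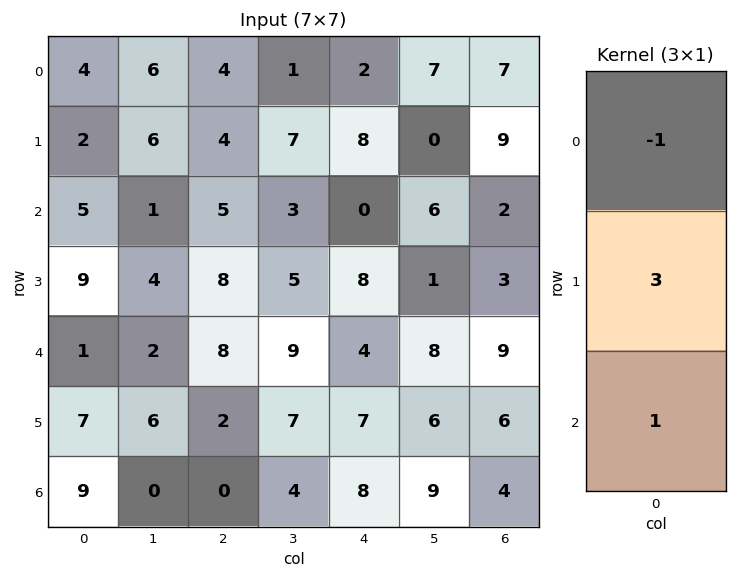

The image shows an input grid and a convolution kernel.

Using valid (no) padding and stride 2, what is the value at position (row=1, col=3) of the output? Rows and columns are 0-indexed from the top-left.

The receptive field on the input at this output position is [2 / 3 / 9]. Elementwise product with the kernel and sum: 2·-1 + 3·3 + 9·1.

16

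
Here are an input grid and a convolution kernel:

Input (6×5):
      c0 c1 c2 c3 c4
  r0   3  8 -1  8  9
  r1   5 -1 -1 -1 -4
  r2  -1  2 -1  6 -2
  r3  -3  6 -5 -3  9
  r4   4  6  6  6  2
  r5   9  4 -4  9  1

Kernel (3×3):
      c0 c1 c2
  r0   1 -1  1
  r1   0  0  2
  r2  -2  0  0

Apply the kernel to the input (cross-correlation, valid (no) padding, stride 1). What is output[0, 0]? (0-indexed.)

-6

The receptive field on the input at this output position is [3 8 -1 / 5 -1 -1 / -1 2 -1]. Elementwise product with the kernel and sum: 3·1 + 8·-1 + -1·1 + -1·2 + -1·-2.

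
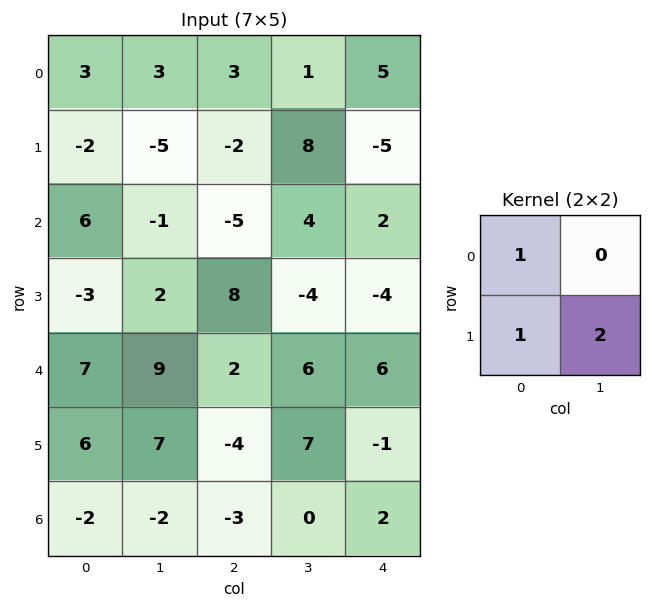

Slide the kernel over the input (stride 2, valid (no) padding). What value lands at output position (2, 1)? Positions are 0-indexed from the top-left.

12

The receptive field on the input at this output position is [2 6 / -4 7]. Elementwise product with the kernel and sum: 2·1 + -4·1 + 7·2.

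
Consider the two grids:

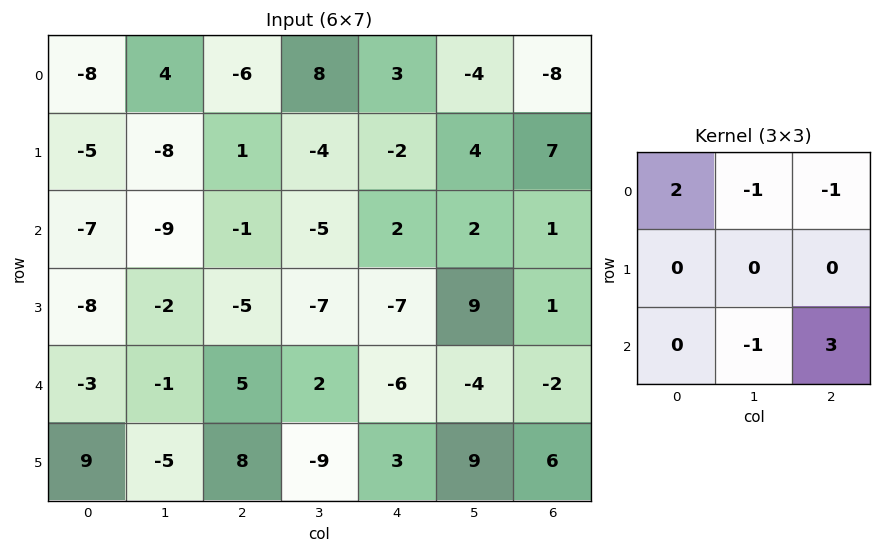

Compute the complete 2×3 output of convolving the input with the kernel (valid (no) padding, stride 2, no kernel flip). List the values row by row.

Output[0,0]: The receptive field on the input at this output position is [-8 4 -6 / -5 -8 1 / -7 -9 -1]. Elementwise product with the kernel and sum: -8·2 + 4·-1 + -6·-1 + -9·-1 + -1·3.

-8 -12 19
12 -19 -1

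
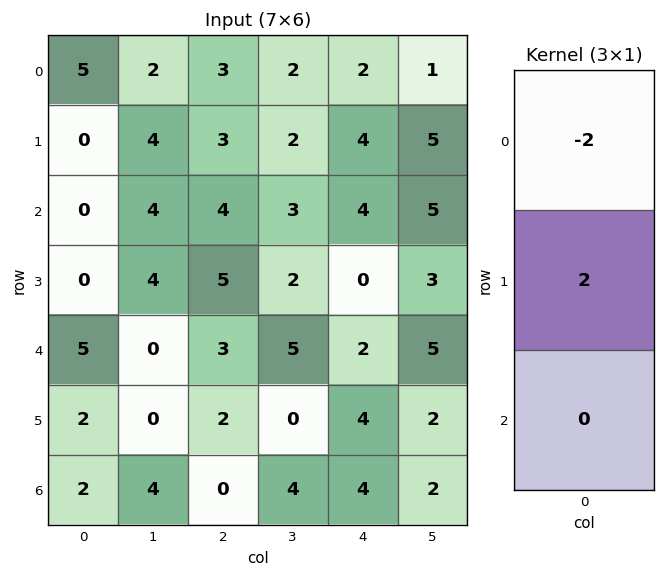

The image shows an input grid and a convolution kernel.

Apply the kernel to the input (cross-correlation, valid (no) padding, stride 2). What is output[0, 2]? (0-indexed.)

The receptive field on the input at this output position is [2 / 4 / 4]. Elementwise product with the kernel and sum: 2·-2 + 4·2.

4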